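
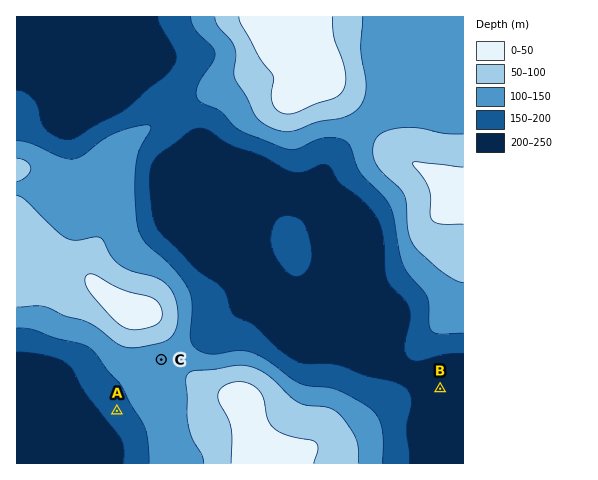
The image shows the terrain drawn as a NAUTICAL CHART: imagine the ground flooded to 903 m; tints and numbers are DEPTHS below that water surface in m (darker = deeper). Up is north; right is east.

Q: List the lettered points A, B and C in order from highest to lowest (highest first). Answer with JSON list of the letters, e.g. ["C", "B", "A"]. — ["C", "A", "B"]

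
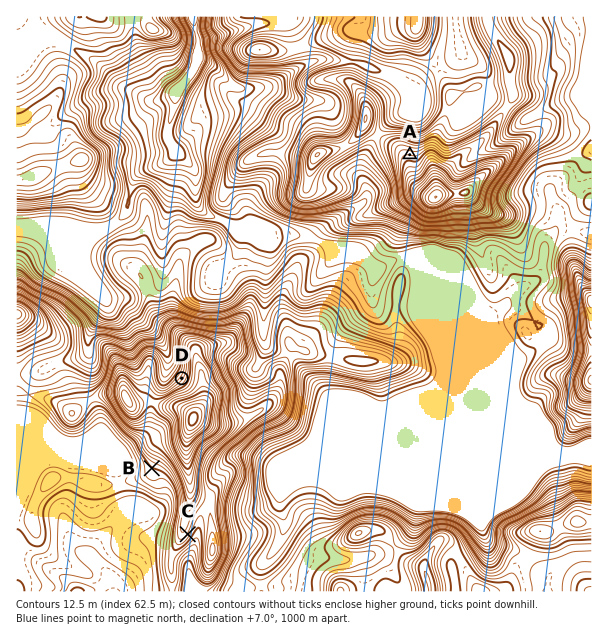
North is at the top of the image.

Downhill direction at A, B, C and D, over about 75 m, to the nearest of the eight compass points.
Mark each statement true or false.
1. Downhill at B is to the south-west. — true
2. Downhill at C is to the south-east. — true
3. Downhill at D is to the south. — false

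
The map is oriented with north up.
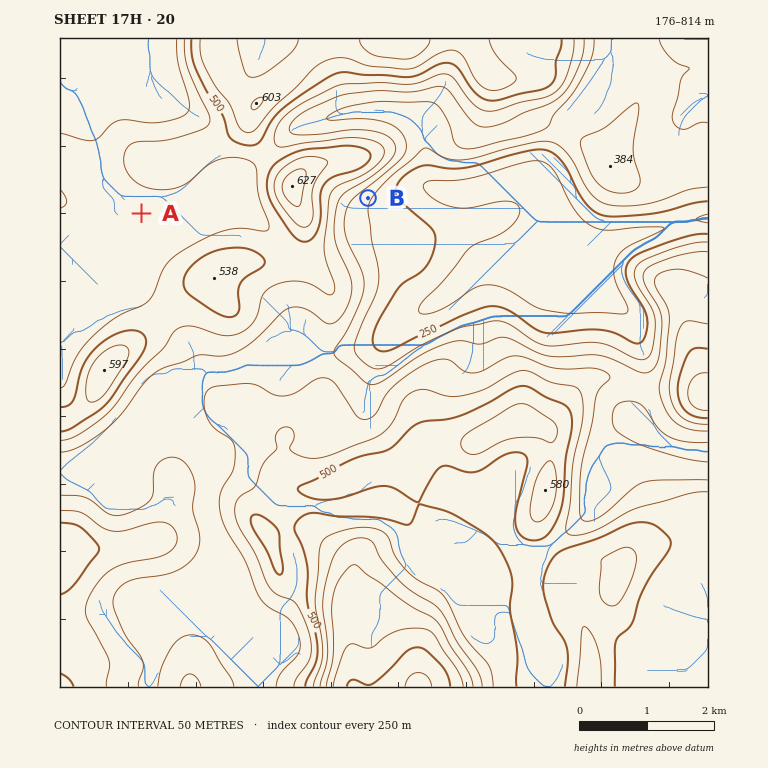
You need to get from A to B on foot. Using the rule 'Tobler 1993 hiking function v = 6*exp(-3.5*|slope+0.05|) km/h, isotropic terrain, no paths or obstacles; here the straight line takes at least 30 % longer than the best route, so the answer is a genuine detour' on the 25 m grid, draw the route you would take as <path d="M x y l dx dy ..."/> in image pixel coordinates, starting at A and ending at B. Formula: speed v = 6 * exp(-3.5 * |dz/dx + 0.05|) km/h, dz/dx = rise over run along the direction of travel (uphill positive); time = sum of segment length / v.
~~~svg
<path d="M141 213l9 0 27 14 64 0 44 22 2 0 3 1 20 0 11-5 6-6 11-21 10-10 20-10"/>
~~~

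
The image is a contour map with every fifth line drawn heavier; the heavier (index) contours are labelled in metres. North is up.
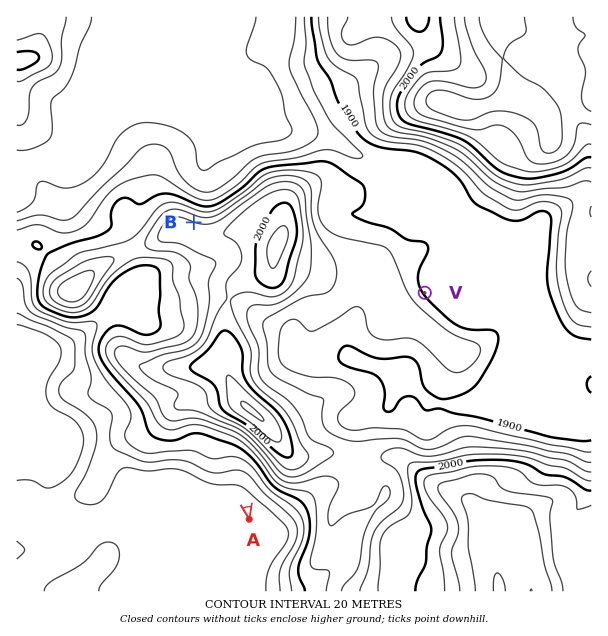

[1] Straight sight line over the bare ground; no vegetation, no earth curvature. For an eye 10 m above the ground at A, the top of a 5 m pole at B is out of sight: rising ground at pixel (240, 470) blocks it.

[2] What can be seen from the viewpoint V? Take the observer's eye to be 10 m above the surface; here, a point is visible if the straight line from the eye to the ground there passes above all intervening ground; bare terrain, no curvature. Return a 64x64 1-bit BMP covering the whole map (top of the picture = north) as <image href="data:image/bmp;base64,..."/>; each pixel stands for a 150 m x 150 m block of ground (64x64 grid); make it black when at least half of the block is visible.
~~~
<image width="64" height="64" href="data:image/bmp;base64,Qk0+AgAAAAAAAD4AAAAoAAAAQAAAAEAAAAABAAEAAAAAAAACAAATCwAAEwsAAAIAAAAAAAAA////AAAAAAAAAAAAAAAAAAAAAAAAAAAAAAAAAAAAAAAAAAAAAAAAAAAAAAAAAAAAAAAAAAAAAAAAAAAAAAAAAAAAAAAAAAAAAAAAAAAAAAAAAAAAAAADgAAAAAAAAAHxAAAAAAAA4H8AAAAAAADwPwAAAAAAAH/8AAAAAAAAD4AAAAAAAAAAAAAAAAAAAAAAAAAAAAAAAAAAAAAAAAAAAAAAAAAAAAAAAAAAAAAAAAAAAAAAAAAAAAAAAAAAAAABAAAAAAAAAAEAAAAAAAAAAwAAAAAAAAAHAAAAAAAAAA8AAAAAAABgPgAAAAAAAfh+AAAAAAAD/P4AAAAAAAf//gAAAAAAD//+AAAAAAAf//8AAAAAAB///wAAAAAAH///AAAAAAAf//4AAAAEAB///gAAAAYAD//+AAAABgAD//4AAAADAAH//gAAAAMAAf/+AAAAAwAB//8AAAADAAH//wAAAAEAAf//AAAAAAAB//8AAAAAAAH//wAAAAAAA///AAAAAAAD//0AAAAAAAf88AAAAAAAP/jAAAAAAAD/8EAAAAAAAf/wAAAAAAAAf/gAAAAAAAAfjwAAAAAAAAAAAAAAAAAAAAAAAAAAAAAAAAAAAAAAAAAAAAAAAAAAAAAAAAAAAAgAAAAAAAAAHAAAAAAAAAAMAAAAAAAAAAAAAAAAAAAAAAAAAA=="/>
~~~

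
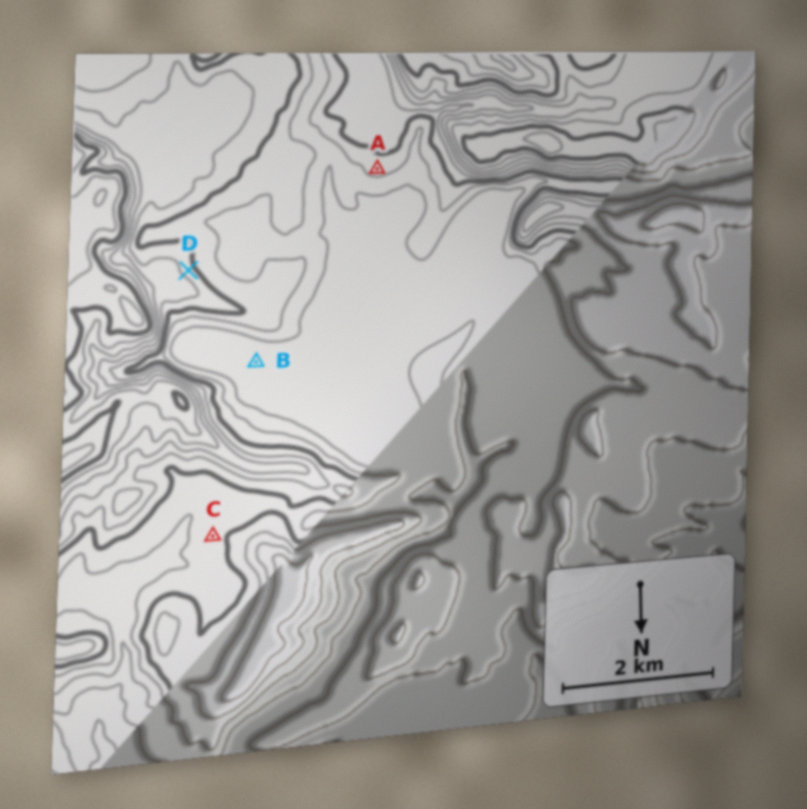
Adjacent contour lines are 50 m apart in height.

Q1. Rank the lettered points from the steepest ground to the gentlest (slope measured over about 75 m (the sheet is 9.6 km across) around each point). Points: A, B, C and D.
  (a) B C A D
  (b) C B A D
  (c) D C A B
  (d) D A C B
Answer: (d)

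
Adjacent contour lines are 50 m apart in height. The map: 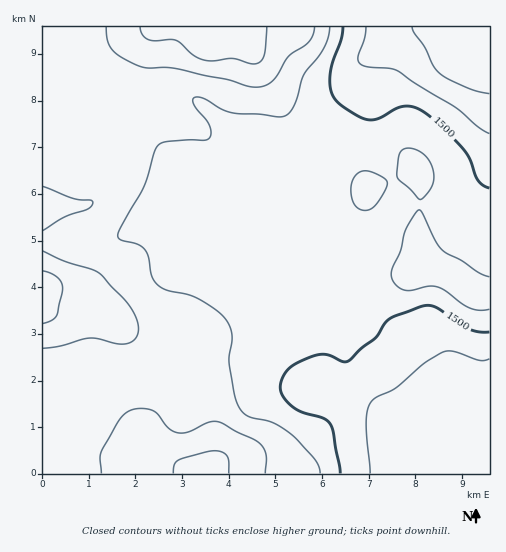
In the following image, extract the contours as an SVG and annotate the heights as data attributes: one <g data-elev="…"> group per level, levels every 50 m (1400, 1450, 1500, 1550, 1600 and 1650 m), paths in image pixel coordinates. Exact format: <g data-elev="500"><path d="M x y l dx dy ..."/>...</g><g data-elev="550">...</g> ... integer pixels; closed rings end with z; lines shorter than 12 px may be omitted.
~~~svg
<g data-elev="1400"><path d="M489 94l-21-6-20-9-8-6-7-7-8-18-11-16-2-5"/></g><g data-elev="1450"><path d="M370 473l-4-52 2-13 5-8 22-12 29-25 20-11 10 0 26 8 9-1"/><path d="M489 134l-11-7-23-20-39-23-18-13-9-3-22-1-7-3-2-7 7-19 1-11"/></g><g data-elev="1500"><path d="M340 473l-7-40-3-10-7-5-27-9-8-7-6-8-2-6 1-7 8-13 14-8 17-6 10 1 12 7 6-1 13-12 15-12 13-18 35-13 6-1 7 3 22 16 11 5 9 3 10 0"/><path d="M489 188l-6-3-5-5-9-22-8-11-23-24-17-13-10-4-9 1-22 11-11 2-13-5-19-14-6-10-1-15 3-14 8-24 2-11"/></g><g data-elev="1550"><path d="M320 473l-1-7-4-7-24-25-19-12-24-6-8-8-5-13-6-31 3-31-3-8-5-8-10-8-17-11-10-4-20-4-8-4-7-10-3-18-4-9-8-5-16-4-3-5 3-8 23-41 10-33 4-8 8-3 22-2 17 0 5-3 1-4-1-7-15-20-2-5 1-3 4-1 6 1 17 11 12 4 27 1 18 3 7-1 5-4 5-8 9-30 15-18 6-10 3-9 2-10"/><path d="M489 277l-10-4-16-12-21-12-6-8-13-27-4-4-4 4-9 16-5 21-8 16-2 7 3 9 9 7 7 1 18-5 8 0 9 5 25 17 9 2 10-1"/><path d="M361 210l7 0 6-3 7-10 6-12 0-3-3-4-16-7-6 0-5 3-3 4-3 7 0 8 2 9 3 5z"/><path d="M419 199l5-2 8-11 2-8-1-9-4-9-6-6-9-5-9-1-3 2-3 5-2 22z"/></g><g data-elev="1600"><path d="M265 473l1-14-1-7-3-7-8-5-38-19-9 2-20 9-10 1-9-5-13-16-14-4-13 4-11 11-16 29-1 6 1 15"/><path d="M43 348l17-2 29-8 10 1 18 5 10 0 5-2 4-4 3-9-3-11-6-11-30-33-8-5-30-9-19-9"/><path d="M43 231l22-14 24-8 4-6-3-3-10 0-9-2-28-12"/><path d="M106 27l2 14 4 9 9 7 16 8 11 3 17-1 12 2 79 18 9-2 9-5 15-24 21-15 3-7 2-7"/></g><g data-elev="1650"><path d="M229 473l0-11-2-6-5-4-7-1-10 1-26 8-4 4-2 9"/><path d="M43 324l8-3 5-5 7-28-2-6-4-5-6-4-8-2"/><path d="M140 27l2 7 6 5 7 2 21-1 4 3 13 12 8 4 11 2 21-3 21 6 6-2 4-6 3-29"/></g>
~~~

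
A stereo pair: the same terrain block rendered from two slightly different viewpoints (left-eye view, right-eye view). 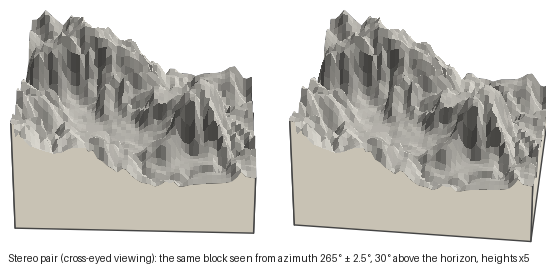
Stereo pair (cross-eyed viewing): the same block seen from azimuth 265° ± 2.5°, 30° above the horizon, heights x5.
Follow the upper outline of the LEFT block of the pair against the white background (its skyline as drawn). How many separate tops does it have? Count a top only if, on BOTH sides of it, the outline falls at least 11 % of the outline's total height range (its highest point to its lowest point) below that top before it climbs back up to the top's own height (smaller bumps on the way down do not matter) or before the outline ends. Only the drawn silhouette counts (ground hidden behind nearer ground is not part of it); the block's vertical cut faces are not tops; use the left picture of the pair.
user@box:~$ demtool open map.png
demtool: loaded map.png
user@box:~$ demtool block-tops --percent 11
2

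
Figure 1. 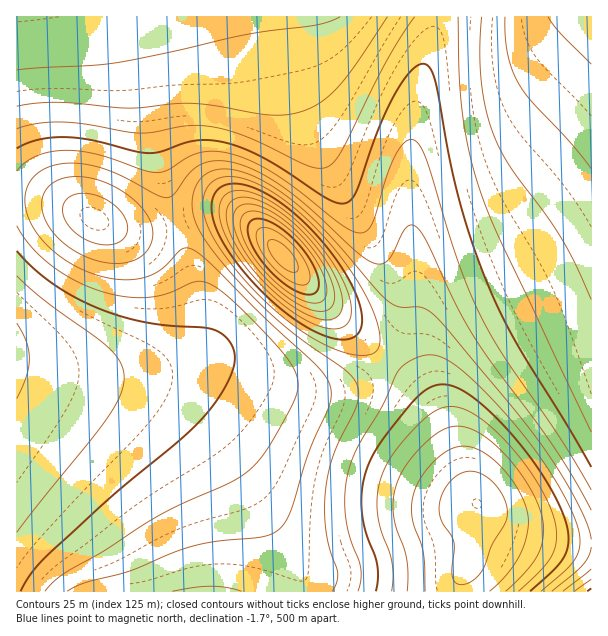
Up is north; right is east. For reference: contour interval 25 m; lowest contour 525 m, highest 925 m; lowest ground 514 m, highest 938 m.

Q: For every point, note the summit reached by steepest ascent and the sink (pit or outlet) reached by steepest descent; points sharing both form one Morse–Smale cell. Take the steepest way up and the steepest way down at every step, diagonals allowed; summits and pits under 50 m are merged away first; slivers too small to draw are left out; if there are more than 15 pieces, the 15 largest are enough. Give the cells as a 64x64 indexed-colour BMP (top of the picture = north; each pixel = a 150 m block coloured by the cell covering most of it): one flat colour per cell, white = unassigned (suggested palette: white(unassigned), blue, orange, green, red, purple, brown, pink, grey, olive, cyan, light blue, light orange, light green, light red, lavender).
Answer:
<image width="64" height="64" href="data:image/bmp;base64,Qk12CAAAAAAAAHYAAAAoAAAAQAAAAEAAAAABAAQAAAAAAAAIAAATCwAAEwsAABAAAAAAAAAA////ALR3HwAOf/8ALKAsACgn1gC9Z5QAS1aMAMJ34wB/f38AIr28AM++FwDox64AeLv/AIrfmACWmP8A1bDFACIiIiIiIiIiIiIiIiIiIiIzMzMzMzMzMzmZmZmZmZmZIiIiIiIiIiIiIiIiIiIiIjMzMzMzMzMzM5mZmZmZmZkiIiIiIiIiIiIiIiIiIiIjMzMzMzMzMzMzmZmZmZmZmSIiIiIiIiIiIiIiIiIiIiMzMzMzMzMzMzOZmZmZmZmZIiIiIiIiIiIiIiIiIiIiMzMzMzMzMzMzMzmZmZmZmZkiIiIiIiIiIiIiIiIiIiMzMzMzMzMzMzMzOZmZmZmRESIiIiIiIiIiIiIiIiIiIzMzMzMzMzMzMzM5mZkRERERIiIiIiIiIiIiIiIiIiIzMzMzMzMzMzMzMzmZEREREREiIiIiIiIiIiIiIiIiIjMzMzMzMzMzMzMzORERERERESIiIiIiIiIiIiIiIiIjMzMzMzMzMzMzMzMxERERERERIiIiIiIiIiIiIiIiIjMzMzMzMzMzMzMzMzEREREREREiIiIiIiIiIiIiIiIiMzMzMzMzMzMzMzMzERERERERESIiIiIiIiIiIiIiIiMzMzMzMzMzMzMzMzMRERERERERIiIiIiIiIiIiIiIiIzMzMzMzMzMzMzMzMREREREREREiIiIiIiIiIiIiIiIzMzMzMzMzMzMzMzMxERERERERESIiIiIiIiIiIiIiIzMzMzMzMzMzMzMzMzERERERERERIiIiIiIiIiIiIiIzMzMzMzMzMzMzMzMzEREREREREREiIiIiIiIiIiIiIzMzMzMzMzMzMzMzMzMRERERERERESIiIiIiIiIiIiIjMzMzMzMzMzMzMzMzNxERERERERERIiIiIiIiIiIiIzMzMzMzMzMzMzMzMzMxEREREREREREiIiIiIiIiIiIzMzMzMzMzMzMzMzMzM3ERERERERERESIiIiIiIiIiIzMzMzMzMzMzMzMzMzMzcRERERERERERIiIiIiIiIjMzMzMzMzMzOIiIMzMzMzcREREREREREREiIiIiIzMzMzMzMzMzM4iIiIiIMzMzdxERERERERERESImZmZmZmZogzMzMziIiIiIiIiIMzdxERERERERERERZmZmZmZmZmZmiIiIiIiIiIiIiIiDd3ERERERERERERFmZmZmZmZmZmZoiIiIiIiIiIiIiIR3cREREREREREREWZmZmZmZmZmZmaIiIiIiIiIiIiERHdxERERERERERERZmZmZmZmZmZmZoiIiIiIiIiIiERERxERERERERERERFmZmZmZmZmZmZmaIiIiIiIiIiERERHEREREREREREREWZmZmZmZmZmZmZoiIiIiIiIiEREREcRERERERERERERZmZmZmZmZmZmZoiIiIiIiIiERERERxERERERERERERFmZmZmZmZmZmZmiIiIiIiIiERERERHEREREREREREREWZmZmZmZmZmZmaIiIiIiIiEREREREcRERERERERERERZmZmZmZmZmZmZoiIiIiIiERERERERxERERERERERERFmZmZmZmZmZmZoiIiIiIiERERERER3EREREREREREREWZmZmZmZmZmZmiIiIiIiERERERER3cRERERERERERERZmZmZmZmZmZmaIiIiIiIRERERERHdxERERERERERERFmZmZmZmZmZmZoiIiIiIRERERERHd3EREREREREREREWZmZmZmZmZmZoiIiIiIRERERERHd3cRERERERERERERZmZmZmZlVVZmiIiIiIREREREREd3dxERERERERERERFmZmZmZVVVVVVIiIiEREREREREd3d3EREREREREREREWZmZmVVVVVVVEREREREREREREd3d3cRERERERERERERZmVVVVVVVVVURERERERERERER3d3dxERERERERERERFVVVVVVVVVVVRERERERERERER3d3d3EREREREREREREVVVVVVVVVVVVERERERERERERHd3d3cRERERERERERERVVVVVVVVVVVERERERERERERHd3d3dxERERERERERERFVVVVVVVVVVUREREREREREREd3d3d3EREREREREREREVVVVVVVVVVVREREREREREREd3d3d3cRERERERERERERVVVVVVVVVVVERERERERERER3d3d3dxERERERERERERFVVVVVVVVVVERERERERERER3d3d3d3EREREREREREREVVVVVVVVVVURERERERERERHd3d3d3cRERERERERERERVVVVVVVVVVRERERERERERHd3d3d3dxERERERERERERFVVVVVVVVVVEREREREREREd3d3d3d3EREREREREREREVVVVVVVVVVURERERERERER3d3d3d3dxERERERERERERVVVVVVVVVVRERERERERER3d3d3d3d3ERERERERERERFVVVVVVVVVVERERERERERHd3d3d3d3cREREREREREREVVVVVVVVVVEREREREREREd3d3d3d3dxERERERERERERVVVVVVVVVURERERERERER3d3d3d3d3ERERERERERERFVVVVVVVVVRERERERERER3d3d3d3d3dxEREREREREREVVVVVVVVVVERERERERERHd3d3d3d3d3ERERERERERERVVVVVVVVVUREREREREREd3d3d3d3d3cRERERERERERFVVVVVVVVURERERERERER3d3d3d3d3dxEREREREREREVVVVVVVVVRERERERERERHd3d3d3d3d3cRERERERERER"/>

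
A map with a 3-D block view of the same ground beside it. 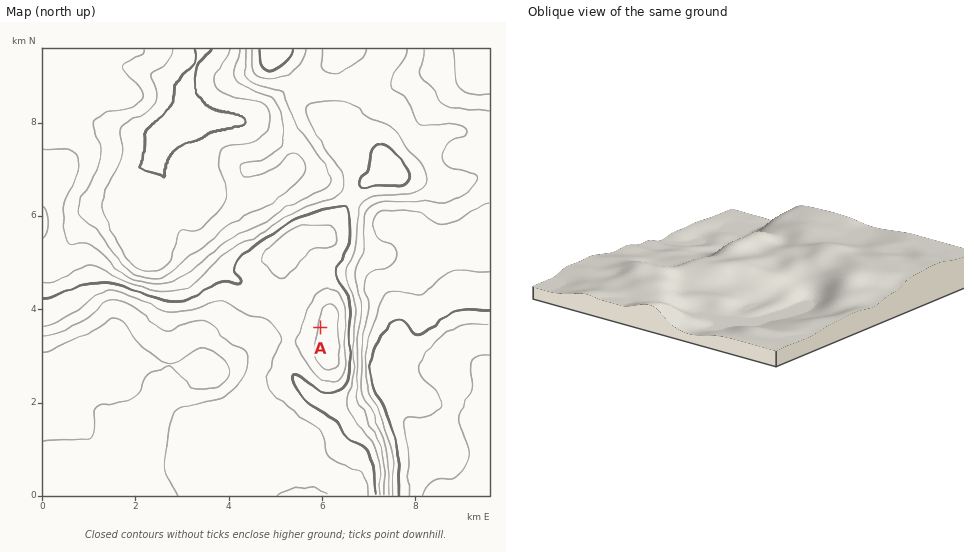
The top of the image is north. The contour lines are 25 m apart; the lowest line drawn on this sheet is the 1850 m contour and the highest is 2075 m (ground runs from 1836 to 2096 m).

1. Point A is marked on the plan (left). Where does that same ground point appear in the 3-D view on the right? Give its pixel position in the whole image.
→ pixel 749 241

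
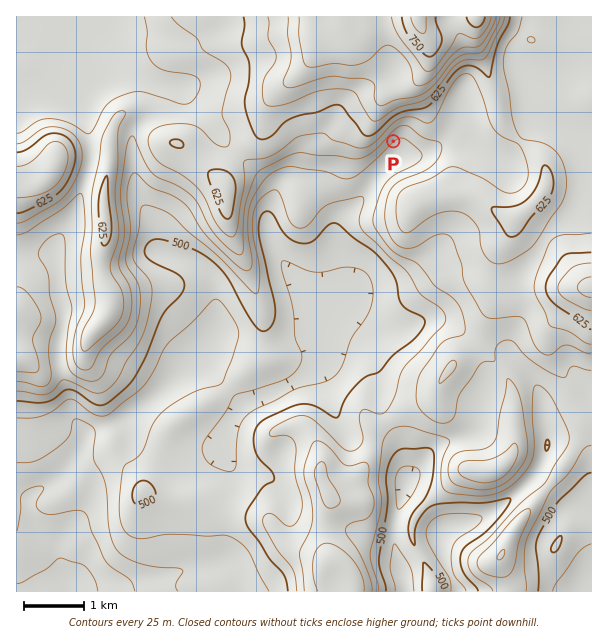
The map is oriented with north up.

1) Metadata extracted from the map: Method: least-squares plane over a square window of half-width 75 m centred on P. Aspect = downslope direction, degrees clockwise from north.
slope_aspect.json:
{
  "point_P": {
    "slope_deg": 8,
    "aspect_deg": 139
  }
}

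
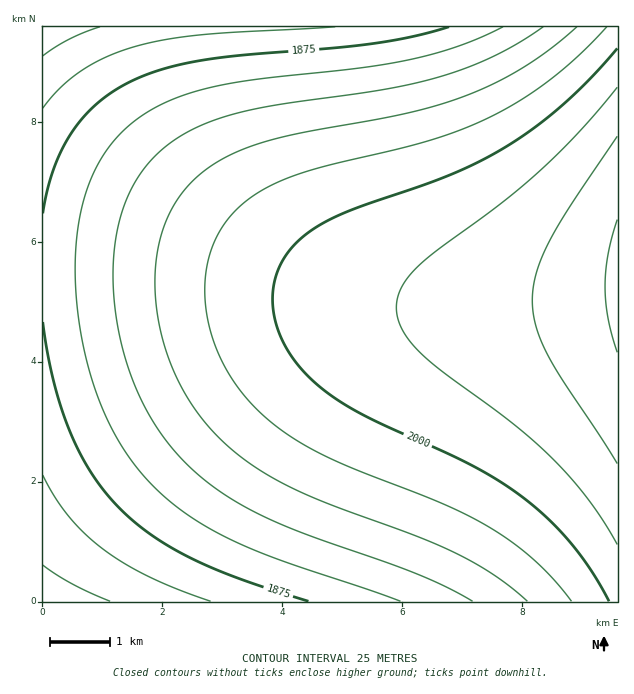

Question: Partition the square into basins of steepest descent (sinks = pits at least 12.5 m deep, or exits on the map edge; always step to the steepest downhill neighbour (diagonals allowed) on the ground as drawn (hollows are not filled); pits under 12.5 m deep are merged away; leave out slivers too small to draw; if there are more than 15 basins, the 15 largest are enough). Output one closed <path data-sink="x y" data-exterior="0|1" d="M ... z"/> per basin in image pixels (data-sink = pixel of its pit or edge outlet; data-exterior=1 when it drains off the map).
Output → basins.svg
<path data-sink="43 601" data-exterior="1" d="M100 264l-58 1 1 337 575-1-1-302-108 7-109-1-68-9-118-22-56-6z"/><path data-sink="43 27" data-exterior="1" d="M617 26l-574 0-1 238 94 2 54 4 70 11 90 18 74 7 85 0 108-7z"/>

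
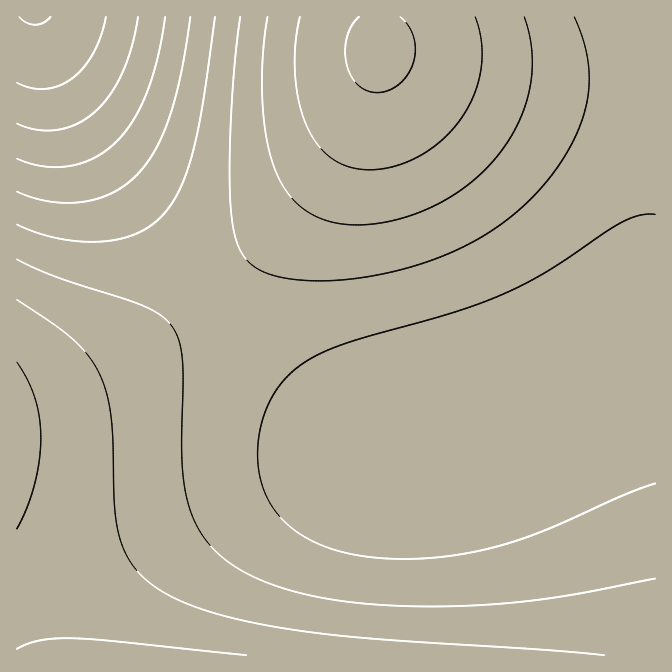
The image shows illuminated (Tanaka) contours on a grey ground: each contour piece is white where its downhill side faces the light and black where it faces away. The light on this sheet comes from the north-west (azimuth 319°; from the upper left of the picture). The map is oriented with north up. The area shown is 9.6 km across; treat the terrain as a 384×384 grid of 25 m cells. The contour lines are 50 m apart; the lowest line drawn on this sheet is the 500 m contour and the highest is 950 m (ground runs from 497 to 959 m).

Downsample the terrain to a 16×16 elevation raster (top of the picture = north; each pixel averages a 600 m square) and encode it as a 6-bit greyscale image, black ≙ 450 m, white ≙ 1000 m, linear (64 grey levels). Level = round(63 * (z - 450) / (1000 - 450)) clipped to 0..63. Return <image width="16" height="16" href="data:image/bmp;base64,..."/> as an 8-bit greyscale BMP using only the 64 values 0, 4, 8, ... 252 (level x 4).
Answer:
<image width="16" height="16" href="data:image/bmp;base64,Qk02BQAAAAAAADYEAAAoAAAAEAAAABAAAAABAAgAAAAAAAABAAATCwAAEwsAAAABAAAAAAAAAAAAAAEBAQACAgIAAwMDAAQEBAAFBQUABgYGAAcHBwAICAgACQkJAAoKCgALCwsADAwMAA0NDQAODg4ADw8PABAQEAAREREAEhISABMTEwAUFBQAFRUVABYWFgAXFxcAGBgYABkZGQAaGhoAGxsbABwcHAAdHR0AHh4eAB8fHwAgICAAISEhACIiIgAjIyMAJCQkACUlJQAmJiYAJycnACgoKAApKSkAKioqACsrKwAsLCwALS0tAC4uLgAvLy8AMDAwADExMQAyMjIAMzMzADQ0NAA1NTUANjY2ADc3NwA4ODgAOTk5ADo6OgA7OzsAPDw8AD09PQA+Pj4APz8/AEBAQABBQUEAQkJCAENDQwBEREQARUVFAEZGRgBHR0cASEhIAElJSQBKSkoAS0tLAExMTABNTU0ATk5OAE9PTwBQUFAAUVFRAFJSUgBTU1MAVFRUAFVVVQBWVlYAV1dXAFhYWABZWVkAWlpaAFtbWwBcXFwAXV1dAF5eXgBfX18AYGBgAGFhYQBiYmIAY2NjAGRkZABlZWUAZmZmAGdnZwBoaGgAaWlpAGpqagBra2sAbGxsAG1tbQBubm4Ab29vAHBwcABxcXEAcnJyAHNzcwB0dHQAdXV1AHZ2dgB3d3cAeHh4AHl5eQB6enoAe3t7AHx8fAB9fX0Afn5+AH9/fwCAgIAAgYGBAIKCggCDg4MAhISEAIWFhQCGhoYAh4eHAIiIiACJiYkAioqKAIuLiwCMjIwAjY2NAI6OjgCPj48AkJCQAJGRkQCSkpIAk5OTAJSUlACVlZUAlpaWAJeXlwCYmJgAmZmZAJqamgCbm5sAnJycAJ2dnQCenp4An5+fAKCgoAChoaEAoqKiAKOjowCkpKQApaWlAKampgCnp6cAqKioAKmpqQCqqqoAq6urAKysrACtra0Arq6uAK+vrwCwsLAAsbGxALKysgCzs7MAtLS0ALW1tQC2trYAt7e3ALi4uAC5ubkAurq6ALu7uwC8vLwAvb29AL6+vgC/v78AwMDAAMHBwQDCwsIAw8PDAMTExADFxcUAxsbGAMfHxwDIyMgAycnJAMrKygDLy8sAzMzMAM3NzQDOzs4Az8/PANDQ0ADR0dEA0tLSANPT0wDU1NQA1dXVANbW1gDX19cA2NjYANnZ2QDa2toA29vbANzc3ADd3d0A3t7eAN/f3wDg4OAA4eHhAOLi4gDj4+MA5OTkAOXl5QDm5uYA5+fnAOjo6ADp6ekA6urqAOvr6wDs7OwA7e3tAO7u7gDv7+8A8PDwAPHx8QDy8vIA8/PzAPT09AD19fUA9vb2APf39wD4+PgA+fn5APr6+gD7+/sA/Pz8AP39/QD+/v4A////AMzMzMjIwLy4uLS0sLCwsLDIxMC4tKykoJycnJycoKSkyMS4sKiclJCMiIiMkJSUmMzEuKyglIyEgHx8gISIjJDQxLionJCEfHh0dHh8gISI0MS4qJyQhHx4dHR0eHx8gMzAtKiclIiAfHh4eHh4fHzIvLConJSQiISAgHx8fHx8uLCooJyYmJSQkIyIhIB8fKScmJicnKCgoKCYlIyIhICMiIiMmKCosLSwqKCYkIyIcHB0gJCktLzEwLywpJyQjFhYZHSMpLjM1NDMwLCkmJQ8QFBohKTA1ODg2Mi4qJyUKDBEYICkwNjk5NzQwKyglBwkOFh8oMDY6Ojg0LysnJA="/>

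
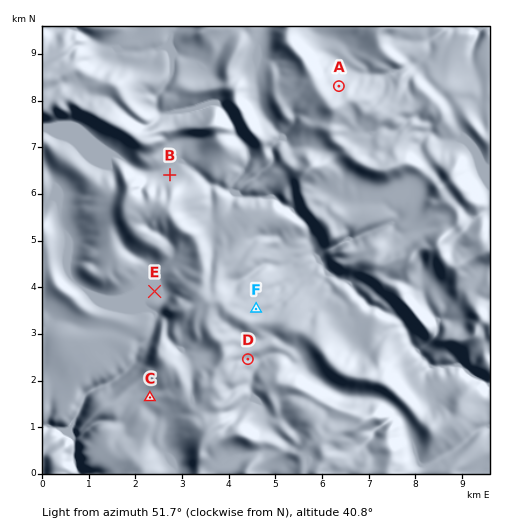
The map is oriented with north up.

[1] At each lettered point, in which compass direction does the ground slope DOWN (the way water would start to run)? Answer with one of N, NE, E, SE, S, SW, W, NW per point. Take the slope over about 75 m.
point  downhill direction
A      NE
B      N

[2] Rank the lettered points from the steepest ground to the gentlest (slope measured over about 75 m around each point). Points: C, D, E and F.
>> D F C E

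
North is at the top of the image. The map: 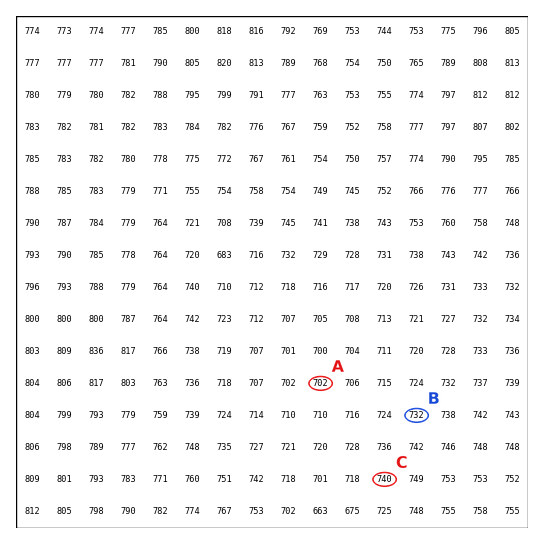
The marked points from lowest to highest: A B C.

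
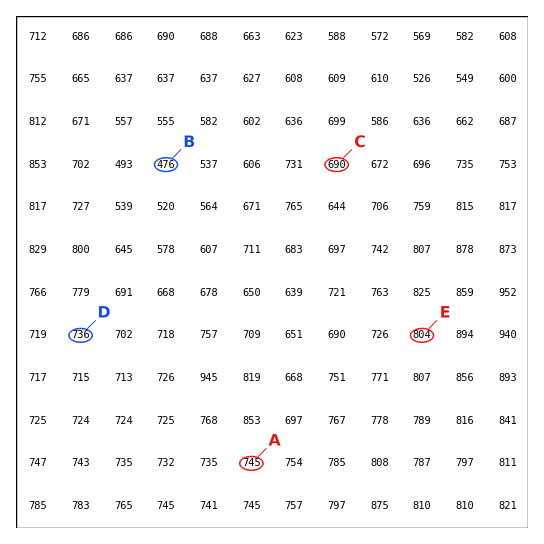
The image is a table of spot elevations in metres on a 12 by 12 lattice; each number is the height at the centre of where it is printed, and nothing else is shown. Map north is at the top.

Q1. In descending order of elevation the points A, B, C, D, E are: E A D C B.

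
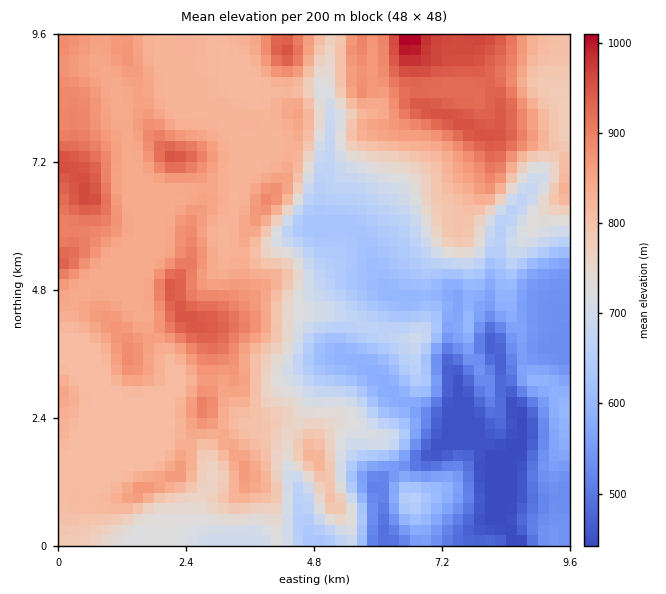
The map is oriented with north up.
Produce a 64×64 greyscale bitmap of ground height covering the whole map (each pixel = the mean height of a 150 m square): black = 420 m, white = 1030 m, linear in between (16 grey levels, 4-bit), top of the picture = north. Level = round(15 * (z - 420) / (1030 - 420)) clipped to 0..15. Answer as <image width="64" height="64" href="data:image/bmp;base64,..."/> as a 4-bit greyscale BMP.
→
<image width="64" height="64" href="data:image/bmp;base64,Qk12CAAAAAAAAHYAAAAoAAAAQAAAAEAAAAABAAQAAAAAAAAIAAATCwAAEwsAABAAAAAAAAAAAAAAABEREQAiIiIAMzMzAERERABVVVUAZmZmAHd3dwCIiIgAmZmZAKqqqgC7u7sAzMzMAN3d3QDu7u4A////AJmZmIiHd3d3d3d3d3d3dmVVZnZCIiIzMyIhEREQEjMzmZmYiId3d3d3d3d3d3h2VVZndkIiI0QzIiERERESMzOZmZmYiHeId3d3d3d3iHZVZniGQiI0REMyIRERESIzM5mZmZmYiIiIiIiIiIiIdmZniIZCIkVVRDMhERERIjMzmqqqqqmYiIiIiJmZiJh2ZnmZhkMjRWVUQyIREREiIzOqqqqqq6mYiIiJmqqZmXZmial2QiNWZVRDMhERERIjM6qqqqq7u6qZmImaqqqpdmeJmGUyI1ZlVUQyEREREiMzqqqqqqu7u6qZiJqruql2Z4mXZDIjRVVURDIRERESMzOqqqqqqqu7u6mImau6qHZ4mpdUMiNEQ0REMhERERIzM6qqqqqqqqq7qYiau7qYd4mqh1RDMzMiIzMyEREREjMzqqqqqqqqqqupmZq7qph4mqmHZVREMyERIiIRERESM0Oqqqqqqqqqq6mZqrqqmIiaqYdmZlVTIRERERERERIzRKqqqqqqqqqqqpqrqqmYiZqph3d3d2QyERERERERESNEqqqqqqqqqqqqqqqqmZmImZmHd3d3ZUIRERERERERI0Sqqqqqqqqqqqu7qqmZmYiZmYh3d3dlQyEREREREREjRKqqqqqqqqqqu7uqqZmZiIiIiId3ZlVDIRERESIRESREqqqqqqqqqqq7y6qqmZmYiIiIh3ZVVEMhERERIhESNESqqqqqqqqqqrzLqqqpmYiHd3d3ZVREQzIRERIiERI0RKqqqqqqqqqqu8u6qqmIiHd3d3ZVREREQhERIiERIzREuqqqqqqqqqqru7u7qYiHd2ZmZVRERFVDEREjIRI0RESqqqqqq6qqqqu7u7upiHd2ZlVVRERFVlMREiMhI0RERKqqqqq7u6qqq7u7uqmId2ZVVVRERFVmUxESMyEjREQzqqqqq7u7qqqru7u6qYh3ZVVERERFVmZDESMyISNDMzOqqqqru7uqqrzMy7qpiHdlVERERFVWZkMSIzIRIzMzM6qqqqu7u6qrvMzMuqmYh2VURERVVmZmUyIzIREzMzMzqqqqu7u7u7zM3cy7qpmHdlVVVVZmZndkM0QhEjMzMzOqqqq7u7u7zN3d3Mu7qYd2ZVVmZmZmd2UzRDESNDMzM6qqu7u7q7zN3d3czLupiHdmZmZmZmZmZUNEMiNEMzMzqqu7u7qqvN3d3dzMu6mId3d2ZmZlVVZlQ0RDNEQzMzOqq7u7qqq83d3dzMu7qYh3d3ZmZVVVVVVEREM0RDMzM6qqu7qqqrzdzMzMu7upiHd3ZmVVVUREVEREQ0REMzMzuqqqqqqrzd3Mu7u7u6mYd3ZmVVVEREREREREREQzMzO7qqqqqqvN3cu7u7u7qph3ZmVVVURVVVREREREVDMzM8u6qqqqq7zdy7qru6qqqYdmZVVVRVVVVVRVVEVUQzMzzLuqqqqqvMzLuqqqqqqYh2ZlVVVVVVVVVWZlRWVEQzPcy7qqqqqrvMy6qqqpmZh2ZmVVVVVVVmZnd2VVZlVERNzMu6qqqqq8zLqqqqmIh3ZlVVVVVVVmZ3iIdlZ3ZlVUzMy7uqqqqrvLuqqqqYd3ZlVVVVVVVmZ4iZmHZnd3ZmXMzMu7qqqqu8uqqqqph2ZVVVVVVVVWZ3iZmYdmd3d3ZszMzLu6qqq7y6qqq7qXZlVVVVVVVmZniZmZh2ZniHd3zMzMy7qqqru7uqqru6h2VVVVVVVmZmeJmZmYZmd4iIjMzMzLqqqqq7u6qqq7uYdlVVVVZmZmd4mZmZh2ZniIiMzd3cuqqqqqu7uqqru7mGVVVWZmZmd4mZmaqZdmZ4mZzd3dy6qqqqqru6qqu8updmZmZmZnd3iZmaqqqHZniard3dy7qqqqqqu6qqqru7qGZmZmZnd3iJmaqru6h2Z4qt3d3Luqqqu7u7qqqqq7uodmZmZ3d3eImaqru7uYdnia3d3cu6qqu8u7uqqqqqq6l2Zmd3d4iIiZqru8y6h3eJrd3dy7qqvM3My7qqqqqqqYZmd3iIiImZmqu7zMuYh4mt3dzLuqq83d3Luqqqqqqqh2Z4iIiZmZqqu7zNy6mYma3czMu6q7zd3Mu6qqqqqqqXZ3iZmZmqqqu7zN3cu6qZnMzMu7qrzMzMu6qqqqqqqpdniZqqqqqqu8zd3d3LuqmczMu7uqvMu7u6qqqqqqqqmHeJqru7u7u8zd3d3cu6mZzMy7uqu7u6qqqqqqqqqqqodomru7u7zM3d3d3dy7qZnMzLu6q7u6qqqqqqqqqqu6h2eaqqu8zN3d3d3d3LupmczMu6qru6qqqqqqqqqqq7qHeJqqq8zd3d3d3d3cuqmZzMy7qqu7qqqqqqqqqqqqqYd4qrqrzd3d3MzM3cy6mZnMy7uqq7uqqqqqqqqqqqqZh4mru7vM3czMzMzdy6mZmbu7u6qruqqqqqqqqqqqqph3iru7vMzMzMzMzdzLqZmZu7u6qru6qqqqqqqqqqq6qYeKu7u8zd3dzMzdzMupmZm7u7qru7qqqqqqqqqqu8u5iIq7u7zd3d3d3d3My6mZmbu7uru7uqqqqqqqqqq83LqYiru7vN7u3d3d3dzLqpmZu7u7u7uqqqqqqqqqq83dypiKvLu97u7t3d3d3Mu6qZm7u7u7u6qqqqqqqqqrzd3LmZq8u73u7u3d3d3dy7qqmbu7u7u7qqqqqqqqqqvN3Lupmby7ze/+7d3d3d3LuqqZ"/>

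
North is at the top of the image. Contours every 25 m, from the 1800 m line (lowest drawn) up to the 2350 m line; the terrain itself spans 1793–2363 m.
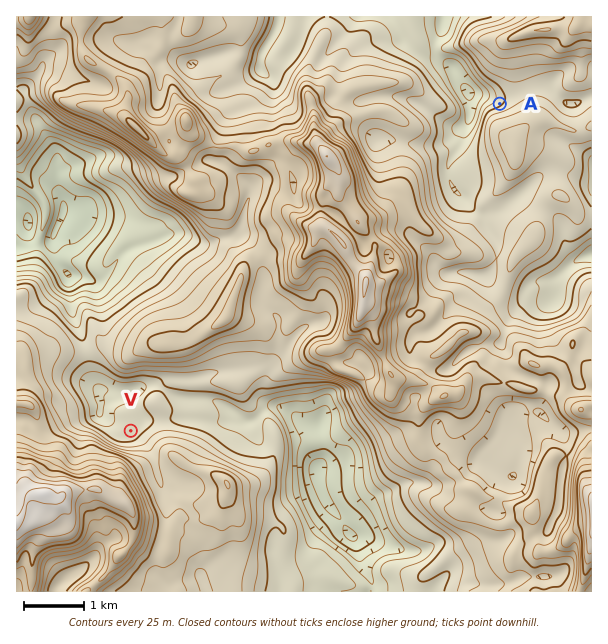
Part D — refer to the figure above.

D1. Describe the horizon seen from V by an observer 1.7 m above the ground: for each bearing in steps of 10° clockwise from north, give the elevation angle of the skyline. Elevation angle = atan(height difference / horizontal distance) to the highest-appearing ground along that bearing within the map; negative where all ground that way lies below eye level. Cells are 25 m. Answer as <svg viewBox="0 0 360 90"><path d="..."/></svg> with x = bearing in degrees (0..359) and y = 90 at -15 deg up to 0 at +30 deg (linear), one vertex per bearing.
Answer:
<svg viewBox="0 0 360 90"><path d="M0 51l10-1 10-1 10 1 10 2 10 1 10-1 10 1 10 1 10-1 10-4 10-4 10-2 10 2 10 0 10-3 10-3 10-2 10-5 10-7 10-1 10 1 10 3 10 3 10 4 10 3 10 7 10 3 10 0 10 3 10 2 10 2 10 1 10 3 10-2 10-4"/></svg>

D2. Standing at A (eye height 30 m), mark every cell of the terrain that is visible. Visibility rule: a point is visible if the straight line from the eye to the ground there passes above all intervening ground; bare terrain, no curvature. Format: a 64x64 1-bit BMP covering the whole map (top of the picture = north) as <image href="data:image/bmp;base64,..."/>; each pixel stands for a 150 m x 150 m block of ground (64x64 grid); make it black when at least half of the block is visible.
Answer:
<image width="64" height="64" href="data:image/bmp;base64,Qk0+AgAAAAAAAD4AAAAoAAAAQAAAAEAAAAABAAEAAAAAAAACAAATCwAAEwsAAAIAAAAAAAAA////AAAAAAAAAAAAAAAAAAAAAAAAAAAAAAAAAAAAAAAAAAAAAAAAAAAAAAAAAAAAAAAAAAAAAAAAAAAAAAAAAAAAAAAAAAAAAAAAAAAAAAAAAAAAAAAAAAAAAAAAAAAAAAAAAAAAAAAAAAAAAAAAAAAAAAAAAAAAAAAAAAAAAAAAAAAAAAAAAAAAAAAAAAAAAAAAAAAAAAAAAAAAAAAAAAAAAAAAAAAAAAAAAAAAAAAAAAAAAAAAAAAAAAAAAAAAAAAAAAAAAAAAAAAAAAAAAAAAAAAAAAAAAAAAAAAAAAAAAAAAAAAAAAAAAAAAAAAAAAAAAAAAAAAAAAAAAAAAAAAAAAAAAAAAAAAAAAAAAAAAAAAAAAAAAAAAAAABgAAAAAAAAAPgAAAAAAAAAzAAAAAAAAAEMAAAAAAAAADgAAAAAAAAAcAAAAAAAAADwAAAAAAAAAPMAAAAAAAAA8wAAAAAAAADDAAAAAAAAAccAAAAAAAAB74AAAAAAAAP/gAAAAAAAA8+AAAAAAAAHj8AAAAAAAA8P4AAAAAAAHgPgAAAAAAAeA+AAAAAAAB4H8cAAAAAAGB/z4AAAAAAQPP/gAAAAADH//+AAAAAAAB//44AAAAAAB///gAAAAAAH//+AAAAAAB///4AAAAAA/7//wAAAAAD7AH9AAAAABHMAAQAAAAAAJwAAA=="/>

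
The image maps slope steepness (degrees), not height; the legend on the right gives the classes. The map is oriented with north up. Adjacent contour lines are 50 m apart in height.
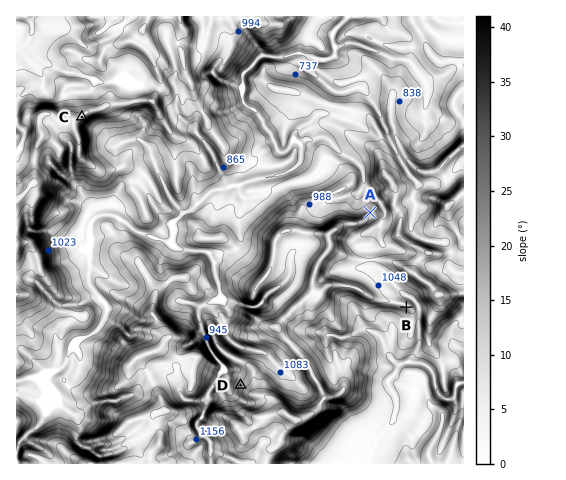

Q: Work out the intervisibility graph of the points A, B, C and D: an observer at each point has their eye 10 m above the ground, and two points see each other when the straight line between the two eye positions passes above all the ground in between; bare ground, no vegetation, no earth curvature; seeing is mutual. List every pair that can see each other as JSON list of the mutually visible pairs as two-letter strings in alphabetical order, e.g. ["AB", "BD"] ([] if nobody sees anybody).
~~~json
["AC", "CD"]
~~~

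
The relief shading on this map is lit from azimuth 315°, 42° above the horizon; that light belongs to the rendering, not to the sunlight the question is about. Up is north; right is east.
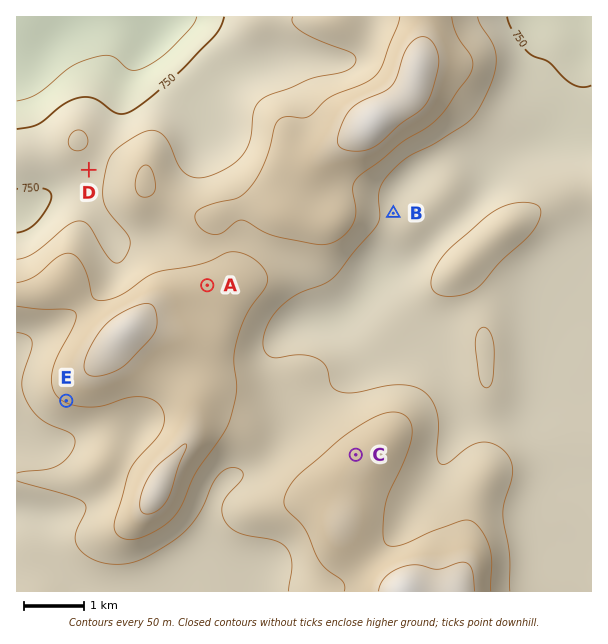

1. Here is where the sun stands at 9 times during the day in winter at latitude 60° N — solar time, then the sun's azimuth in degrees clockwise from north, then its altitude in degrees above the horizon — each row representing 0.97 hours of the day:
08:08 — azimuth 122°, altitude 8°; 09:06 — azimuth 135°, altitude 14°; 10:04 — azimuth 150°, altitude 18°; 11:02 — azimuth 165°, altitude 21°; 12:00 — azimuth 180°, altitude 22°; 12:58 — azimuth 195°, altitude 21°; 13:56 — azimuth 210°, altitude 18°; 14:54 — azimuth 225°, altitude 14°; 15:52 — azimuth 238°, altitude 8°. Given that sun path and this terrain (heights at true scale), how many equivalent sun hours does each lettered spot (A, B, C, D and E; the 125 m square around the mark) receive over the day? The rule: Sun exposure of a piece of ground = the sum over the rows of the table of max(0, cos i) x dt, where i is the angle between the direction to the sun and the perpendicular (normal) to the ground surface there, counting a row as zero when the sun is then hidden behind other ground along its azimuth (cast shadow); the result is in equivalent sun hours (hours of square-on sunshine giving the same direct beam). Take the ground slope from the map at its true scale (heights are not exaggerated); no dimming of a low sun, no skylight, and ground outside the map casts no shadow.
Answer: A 2.2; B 2.2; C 2.1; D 2.6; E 3.1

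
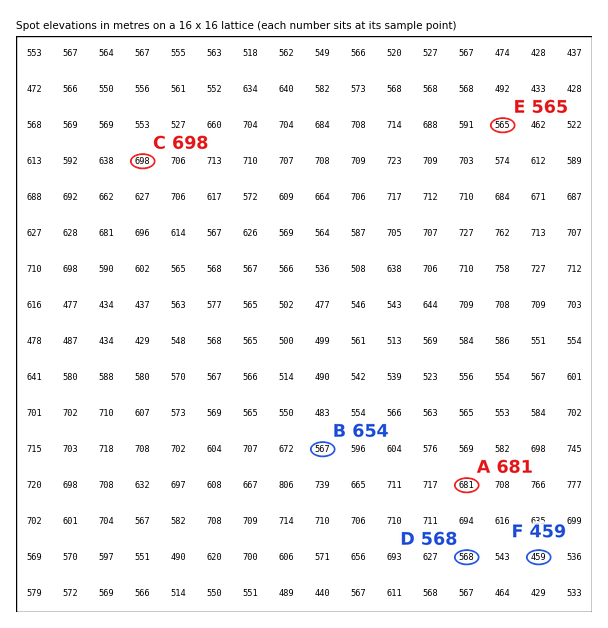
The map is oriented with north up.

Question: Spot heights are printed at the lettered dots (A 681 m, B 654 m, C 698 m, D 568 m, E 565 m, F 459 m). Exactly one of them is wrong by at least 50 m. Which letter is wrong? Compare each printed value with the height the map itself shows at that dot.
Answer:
B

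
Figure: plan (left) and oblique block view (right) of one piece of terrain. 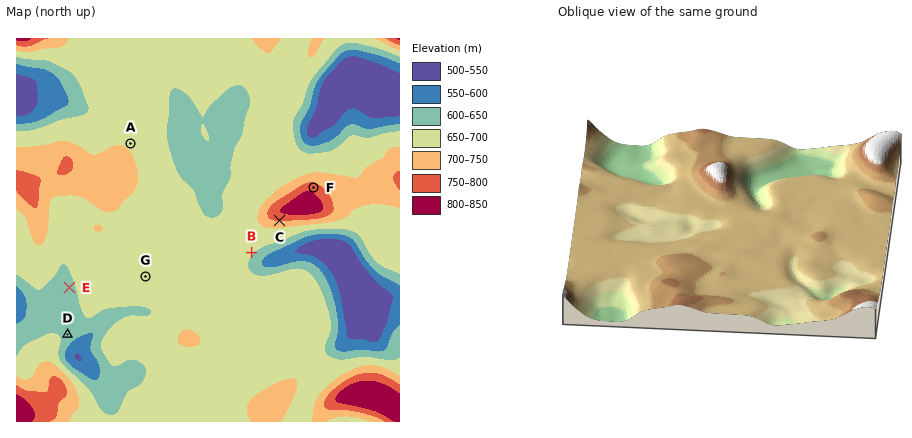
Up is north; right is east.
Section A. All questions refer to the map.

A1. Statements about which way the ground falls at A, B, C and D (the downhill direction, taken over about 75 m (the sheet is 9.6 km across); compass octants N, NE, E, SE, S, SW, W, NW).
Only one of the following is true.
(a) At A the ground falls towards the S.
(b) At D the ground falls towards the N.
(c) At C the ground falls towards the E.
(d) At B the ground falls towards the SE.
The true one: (d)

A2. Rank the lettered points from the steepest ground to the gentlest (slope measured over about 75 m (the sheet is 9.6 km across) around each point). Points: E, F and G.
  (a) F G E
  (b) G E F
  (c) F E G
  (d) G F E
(c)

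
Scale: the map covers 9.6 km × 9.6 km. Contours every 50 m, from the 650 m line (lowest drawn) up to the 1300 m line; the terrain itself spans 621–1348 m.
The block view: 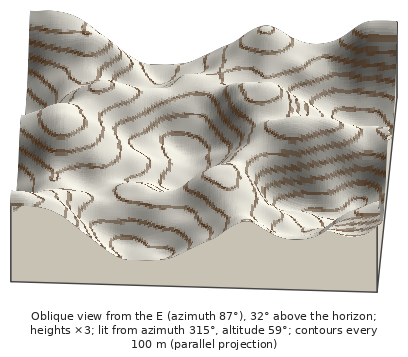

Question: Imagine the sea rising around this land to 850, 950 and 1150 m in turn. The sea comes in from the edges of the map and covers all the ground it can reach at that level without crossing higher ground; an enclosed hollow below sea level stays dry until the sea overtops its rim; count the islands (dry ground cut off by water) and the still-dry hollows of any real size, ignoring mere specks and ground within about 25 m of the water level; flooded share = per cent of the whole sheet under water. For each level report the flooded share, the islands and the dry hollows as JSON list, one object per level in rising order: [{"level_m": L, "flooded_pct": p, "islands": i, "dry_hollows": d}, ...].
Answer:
[{"level_m": 850, "flooded_pct": 18, "islands": 0, "dry_hollows": 1}, {"level_m": 950, "flooded_pct": 30, "islands": 0, "dry_hollows": 1}, {"level_m": 1150, "flooded_pct": 84, "islands": 4, "dry_hollows": 0}]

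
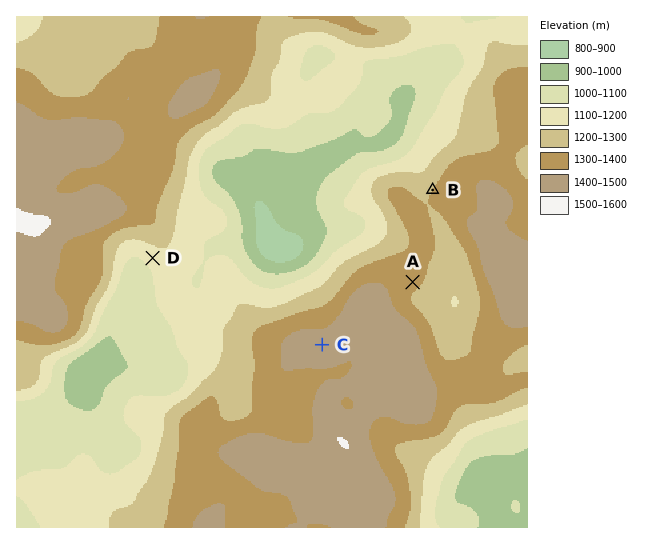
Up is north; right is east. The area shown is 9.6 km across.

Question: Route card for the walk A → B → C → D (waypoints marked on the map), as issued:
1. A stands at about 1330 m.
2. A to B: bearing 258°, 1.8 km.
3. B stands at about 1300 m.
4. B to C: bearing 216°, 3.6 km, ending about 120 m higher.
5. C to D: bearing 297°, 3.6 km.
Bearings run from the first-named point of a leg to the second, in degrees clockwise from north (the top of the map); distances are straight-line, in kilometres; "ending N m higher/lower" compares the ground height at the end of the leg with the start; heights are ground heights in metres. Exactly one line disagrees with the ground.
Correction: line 2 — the bearing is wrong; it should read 12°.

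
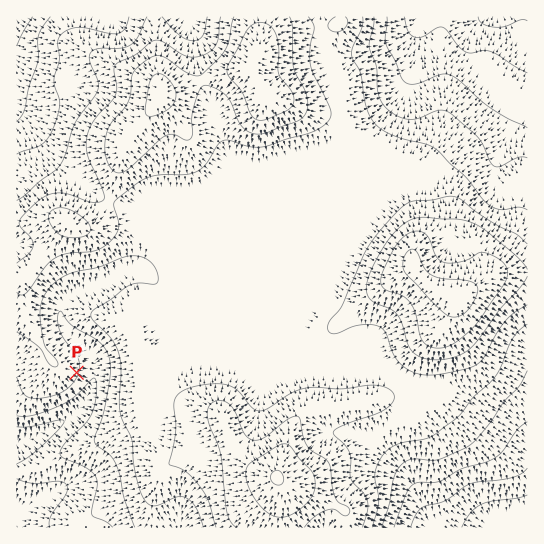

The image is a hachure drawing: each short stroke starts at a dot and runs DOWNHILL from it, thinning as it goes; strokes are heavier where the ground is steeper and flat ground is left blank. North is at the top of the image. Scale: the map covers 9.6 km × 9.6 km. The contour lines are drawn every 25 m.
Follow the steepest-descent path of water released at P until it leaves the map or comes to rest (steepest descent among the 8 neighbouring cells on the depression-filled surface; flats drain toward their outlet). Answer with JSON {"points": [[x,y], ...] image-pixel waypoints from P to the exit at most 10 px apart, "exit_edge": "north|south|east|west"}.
{"points": [[77, 373], [87, 373], [94, 381], [90, 391], [85, 402], [75, 413], [65, 421], [54, 427], [43, 433], [33, 438], [22, 441], [17, 442]], "exit_edge": "west"}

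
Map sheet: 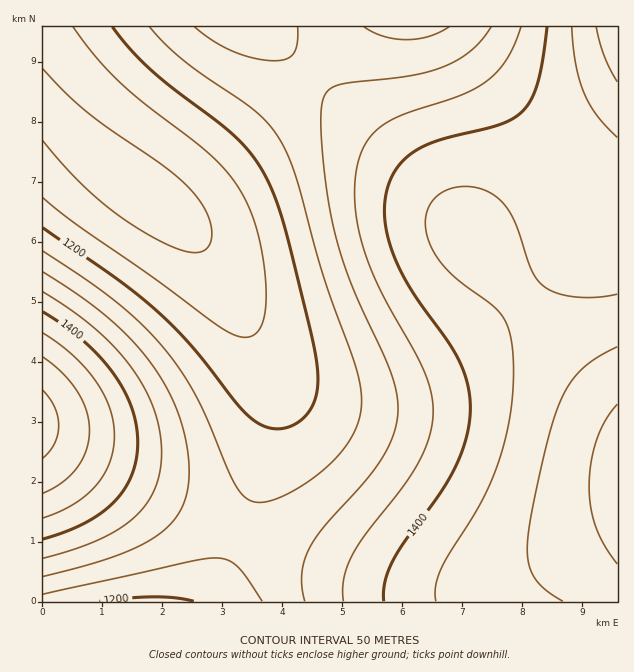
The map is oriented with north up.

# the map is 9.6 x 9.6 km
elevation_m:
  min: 1080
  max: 1580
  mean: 1320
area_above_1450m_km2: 17.2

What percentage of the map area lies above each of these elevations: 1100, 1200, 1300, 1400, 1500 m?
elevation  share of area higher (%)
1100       96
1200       81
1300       56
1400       35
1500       7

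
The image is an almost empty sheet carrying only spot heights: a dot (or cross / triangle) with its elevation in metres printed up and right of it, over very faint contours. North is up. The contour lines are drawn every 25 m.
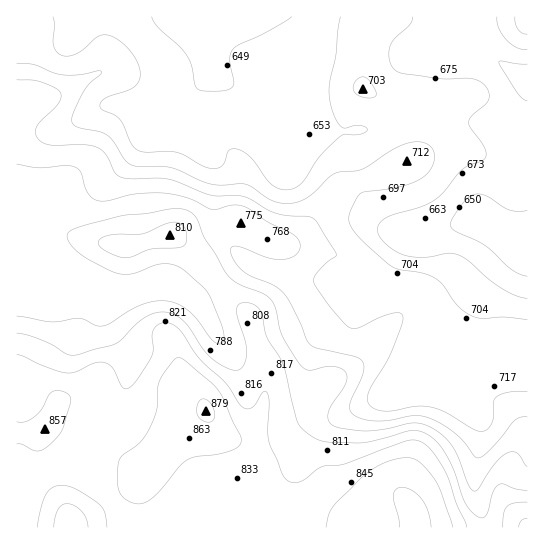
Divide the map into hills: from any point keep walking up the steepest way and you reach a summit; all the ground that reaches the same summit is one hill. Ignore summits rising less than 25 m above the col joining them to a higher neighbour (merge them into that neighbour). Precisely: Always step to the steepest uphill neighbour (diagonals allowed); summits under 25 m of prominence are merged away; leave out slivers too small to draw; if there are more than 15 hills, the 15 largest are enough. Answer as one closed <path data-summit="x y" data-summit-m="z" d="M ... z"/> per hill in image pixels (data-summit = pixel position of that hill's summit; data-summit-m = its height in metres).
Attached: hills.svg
<path data-summit="70 527" data-summit-m="892" d="M475 16l-459 1 1 511 217 0 1-18 26-15-52 0-22 22-10 8-51 0-3-3-23-35-12-30 10 2 7-14 7-30 9-14 4-12 3-12 0-19-21-35-2-21-38-38-13-8-10-10-7-16 0-16 8-11 24-15 32-8 12-5 18-17 16-23 23-10 8-8 1 5 14 20 20 19 3 5 1 12-2 15 0 29 8 16 24 23-44 34-10 4 8 8 20 33 5 3 13 0 55-16 9-4 23-23 8-4 9 0 8 4 6 0-10 23-9 8-21 11-5 11-3 14 0 11 6 13 10 10 14 8 11 0 16-5 76-33 27-3 17 3 24 0 18-4 0-292-10 0-39-28z"/><path data-summit="206 411" data-summit-m="879" d="M81 275l-2 0 26 27 2 21 21 35 0 19-3 12-4 12-9 14-7 30-7 14-10-2 12 30 26 38 51 0 10-8 22-22 53 1 12-5 19-20 6-10 4-18 6-10 10-9 37-15-17 0-14-8-13-14-3-20 3-14 5-11 21-11 9-8 10-23-6 0-8-4-9 0-8 4-25 24-55 17-20 2-9-6-16-30-12-12-15-10-27 0-10 4-22 0z"/><path data-summit="417 527" data-summit-m="887" d="M439 372l-124 55-8 8-8 26-10 16-15 14-36 16-3 3 0 17 248 1 0-13-8-24 0-21 6-33-1-18-11-6-20-16-10-22z"/><path data-summit="170 235" data-summit-m="810" d="M178 117l-8 8-23 10-16 23-18 17-12 5-32 8-19 11-10 8-3 7 2 21 5 11 10 10 17 11 12 10 27 11 27 1 10-4 27 0 19 14 10-4 44-34-24-23-8-16 0-29 2-15-1-12-3-5-20-19-14-20z"/><path data-summit="527 527" data-summit-m="854" d="M527 368l-17 3-24 0-17-3-27 3-3 3 10 23 20 16 11 6 1 18-6 33 0 21 10 37 43-1z"/><path data-summit="527 19" data-summit-m="707" d="M527 16l-51 1 0 17 3 13 39 28 10-1z"/>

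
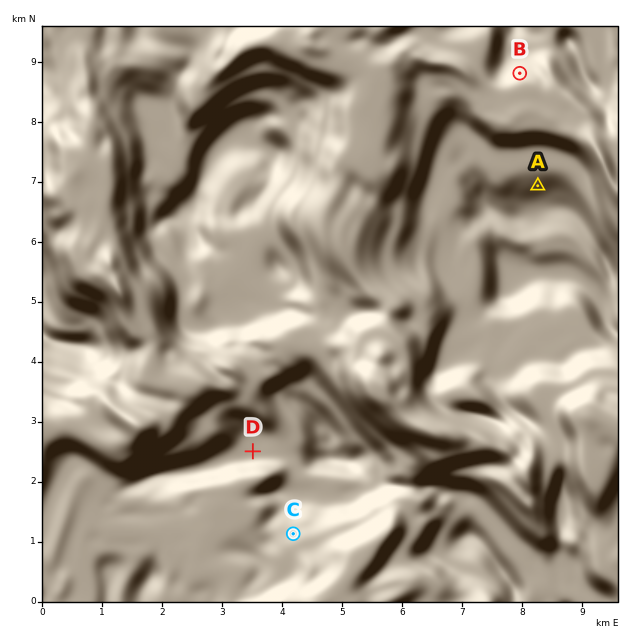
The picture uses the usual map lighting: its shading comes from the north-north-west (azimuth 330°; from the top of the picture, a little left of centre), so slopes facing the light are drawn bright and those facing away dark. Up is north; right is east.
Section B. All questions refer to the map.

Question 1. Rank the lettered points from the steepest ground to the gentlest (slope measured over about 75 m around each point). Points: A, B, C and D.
B A C D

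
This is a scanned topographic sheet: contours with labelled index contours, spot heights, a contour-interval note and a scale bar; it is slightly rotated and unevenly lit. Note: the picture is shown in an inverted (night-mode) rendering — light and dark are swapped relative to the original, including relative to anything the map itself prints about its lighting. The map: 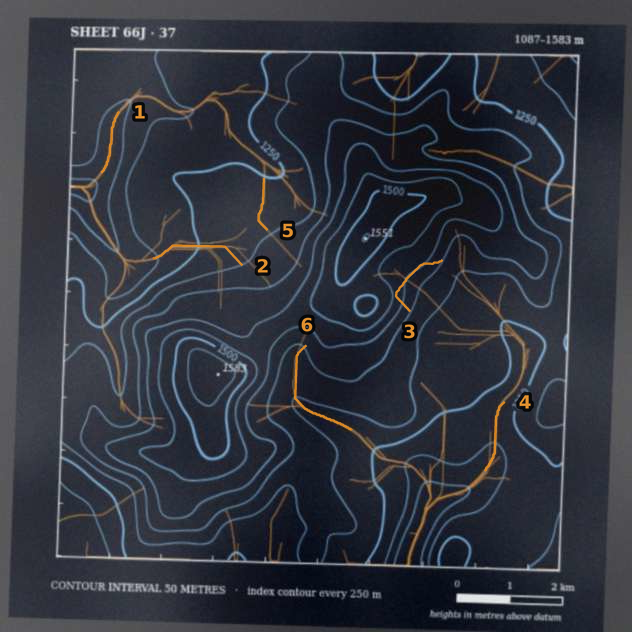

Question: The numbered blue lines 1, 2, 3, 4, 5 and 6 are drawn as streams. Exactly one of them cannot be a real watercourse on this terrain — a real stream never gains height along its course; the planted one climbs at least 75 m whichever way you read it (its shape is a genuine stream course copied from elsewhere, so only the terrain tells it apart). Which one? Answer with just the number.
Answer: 3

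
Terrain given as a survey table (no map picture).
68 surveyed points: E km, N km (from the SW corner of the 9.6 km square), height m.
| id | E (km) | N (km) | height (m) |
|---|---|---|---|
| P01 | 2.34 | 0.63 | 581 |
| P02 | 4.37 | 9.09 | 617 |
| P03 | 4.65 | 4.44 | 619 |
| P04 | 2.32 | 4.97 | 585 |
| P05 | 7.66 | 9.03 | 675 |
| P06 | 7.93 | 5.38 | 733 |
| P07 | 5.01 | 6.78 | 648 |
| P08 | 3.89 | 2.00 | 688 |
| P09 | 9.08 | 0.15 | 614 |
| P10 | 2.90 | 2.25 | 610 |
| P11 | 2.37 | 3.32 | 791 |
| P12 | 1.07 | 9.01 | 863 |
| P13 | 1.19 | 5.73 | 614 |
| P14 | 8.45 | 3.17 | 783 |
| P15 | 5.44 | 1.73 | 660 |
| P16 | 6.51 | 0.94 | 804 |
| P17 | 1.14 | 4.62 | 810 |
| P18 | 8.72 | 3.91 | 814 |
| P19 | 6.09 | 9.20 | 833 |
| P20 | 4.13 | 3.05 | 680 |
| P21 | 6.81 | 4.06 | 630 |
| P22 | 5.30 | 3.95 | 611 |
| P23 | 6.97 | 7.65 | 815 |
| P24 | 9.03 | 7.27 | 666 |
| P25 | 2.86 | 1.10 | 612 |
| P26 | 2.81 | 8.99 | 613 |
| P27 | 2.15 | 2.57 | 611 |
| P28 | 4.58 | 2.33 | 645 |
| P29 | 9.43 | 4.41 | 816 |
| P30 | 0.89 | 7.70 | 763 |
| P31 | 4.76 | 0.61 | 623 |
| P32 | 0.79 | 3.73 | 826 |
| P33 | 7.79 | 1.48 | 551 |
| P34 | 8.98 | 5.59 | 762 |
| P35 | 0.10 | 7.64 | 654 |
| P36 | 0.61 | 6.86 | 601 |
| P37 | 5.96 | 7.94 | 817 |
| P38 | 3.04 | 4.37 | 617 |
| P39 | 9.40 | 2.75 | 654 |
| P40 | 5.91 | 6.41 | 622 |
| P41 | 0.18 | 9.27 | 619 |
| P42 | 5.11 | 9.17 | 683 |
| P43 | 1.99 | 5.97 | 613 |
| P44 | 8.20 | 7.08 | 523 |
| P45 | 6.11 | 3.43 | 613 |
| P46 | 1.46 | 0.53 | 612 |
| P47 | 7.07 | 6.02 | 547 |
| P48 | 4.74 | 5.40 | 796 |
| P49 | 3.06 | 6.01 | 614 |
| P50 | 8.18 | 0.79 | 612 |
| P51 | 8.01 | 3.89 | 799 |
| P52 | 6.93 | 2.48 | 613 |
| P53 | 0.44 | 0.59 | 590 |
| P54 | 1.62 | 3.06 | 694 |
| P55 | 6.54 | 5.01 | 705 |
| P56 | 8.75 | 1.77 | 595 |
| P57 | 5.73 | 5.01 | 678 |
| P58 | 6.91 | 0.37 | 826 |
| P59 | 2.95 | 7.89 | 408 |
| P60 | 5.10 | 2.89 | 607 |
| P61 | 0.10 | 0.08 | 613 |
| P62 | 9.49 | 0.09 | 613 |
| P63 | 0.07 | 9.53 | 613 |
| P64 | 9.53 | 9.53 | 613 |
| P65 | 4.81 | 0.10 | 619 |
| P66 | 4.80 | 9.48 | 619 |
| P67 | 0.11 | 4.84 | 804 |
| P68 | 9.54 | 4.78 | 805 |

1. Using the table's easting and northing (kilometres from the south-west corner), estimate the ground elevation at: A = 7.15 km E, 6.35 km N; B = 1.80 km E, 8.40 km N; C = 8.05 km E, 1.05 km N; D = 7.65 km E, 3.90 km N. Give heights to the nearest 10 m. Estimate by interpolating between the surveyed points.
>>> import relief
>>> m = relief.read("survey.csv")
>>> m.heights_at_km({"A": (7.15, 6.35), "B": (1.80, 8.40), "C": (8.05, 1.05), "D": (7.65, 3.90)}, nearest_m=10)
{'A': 600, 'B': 600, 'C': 610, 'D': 710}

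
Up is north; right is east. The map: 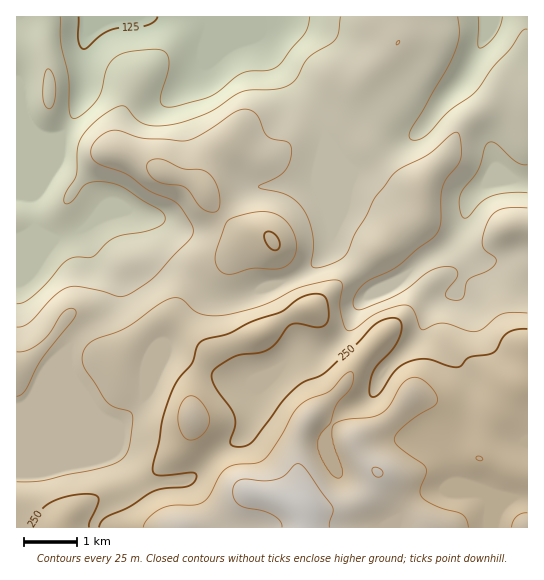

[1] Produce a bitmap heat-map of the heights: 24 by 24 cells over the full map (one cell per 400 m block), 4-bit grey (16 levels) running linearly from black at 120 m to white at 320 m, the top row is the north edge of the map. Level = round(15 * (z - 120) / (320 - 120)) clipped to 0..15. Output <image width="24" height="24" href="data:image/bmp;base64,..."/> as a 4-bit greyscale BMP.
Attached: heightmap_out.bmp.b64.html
<image width="24" height="24" href="data:image/bmp;base64,Qk2WAQAAAAAAAHYAAAAoAAAAGAAAABgAAAABAAQAAAAAACABAAATCwAAEwsAABAAAAAAAAAAAAAAABEREQAiIiIAMzMzAERERABVVVUAZmZmAHd3dwCIiIgAmZmZAKqqqgC7u7sAzMzMAN3d3QDu7u4A////AKq6q83d3e7t3MzLvJmqqqu87u7d3cu7u4iImaqr3d7M3cu7u4iIiKu6q93M3Mu7u4iIiJvLqs3M3Lu7u4iIiJvLmazLvMy7u4iIiIq6mZq8q8y6u4iIiImqmZmrqqqqq4iIiIiqqpmZupmZq2eHeIiZmqqompiHiUZ3Z4iHeJqnZ4dmdzRlZmd4d3eHZWZmZzNEVmZ4iIdmd2ZmZjM0RVV4mZdWeHZVdzNDNEV4iYZVZ3dVdzNENFeIdmZVZndURTNFVoiHZmZVVndkRDM2d3d3dmZVVVZlRDM1ZlVndmZVVURlVTQjRDNFZlVVVVRVVTQiNDIiREVWZVQ0VTQhMzIRIjRVZlUzRTMREiIRESNFVmVDNDMQABERERI1VmVDJA=="/>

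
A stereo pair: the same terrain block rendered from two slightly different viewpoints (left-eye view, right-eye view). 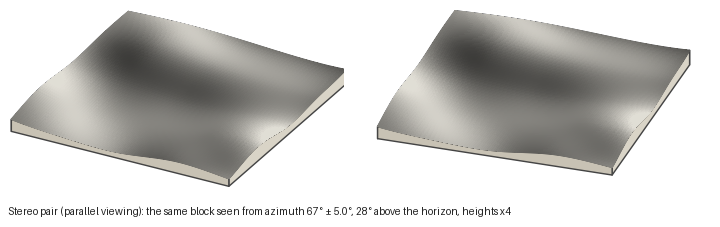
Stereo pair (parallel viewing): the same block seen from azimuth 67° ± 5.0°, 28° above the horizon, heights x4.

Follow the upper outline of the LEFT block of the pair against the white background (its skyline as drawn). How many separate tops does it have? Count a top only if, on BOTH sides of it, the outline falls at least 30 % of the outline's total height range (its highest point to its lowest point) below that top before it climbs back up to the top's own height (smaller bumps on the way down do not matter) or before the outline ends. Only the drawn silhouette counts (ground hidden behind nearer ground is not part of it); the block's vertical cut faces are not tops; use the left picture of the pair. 1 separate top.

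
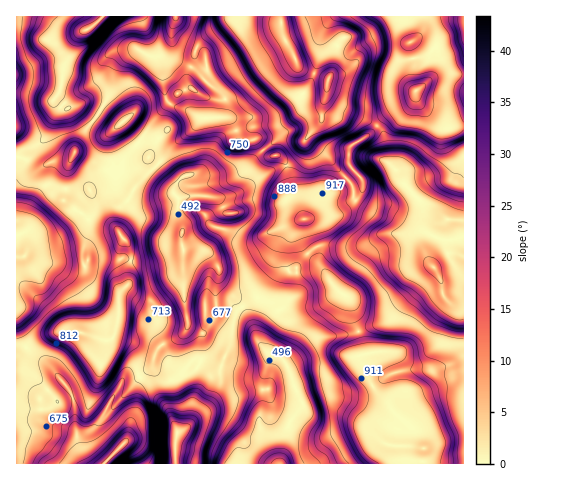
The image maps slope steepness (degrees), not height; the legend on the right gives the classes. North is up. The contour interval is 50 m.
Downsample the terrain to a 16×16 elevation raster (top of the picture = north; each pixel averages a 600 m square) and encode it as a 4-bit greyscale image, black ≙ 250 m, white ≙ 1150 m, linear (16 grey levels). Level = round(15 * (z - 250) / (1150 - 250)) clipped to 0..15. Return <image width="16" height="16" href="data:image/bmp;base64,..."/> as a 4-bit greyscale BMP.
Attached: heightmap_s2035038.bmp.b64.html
<image width="16" height="16" href="data:image/bmp;base64,Qk32AAAAAAAAAHYAAAAoAAAAEAAAABAAAAABAAQAAAAAAIAAAAATCwAAEwsAABAAAAAAAAAAAAAAABEREQAiIiIAMzMzAERERABVVVUAZmZmAHd3dwCIiIgAmZmZAKqqqgC7u7sAzMzMAN3d3QDu7u4A////AHVCXbVDV6u6d2RMyFRYu7mHh3moZVi7uIeqiIhkabuYiruHeFZ5qYdYm5ZneJqnZEZ6lVaIm5ZERXmERpqpdURGiXRXi7p1RGiIdFWLu5VFiIiGV4mahFeIhniZqFiXmoVmabuXRIvLhGiKqnQze9t0abuoQjRru2QmnKUyRXu6"/>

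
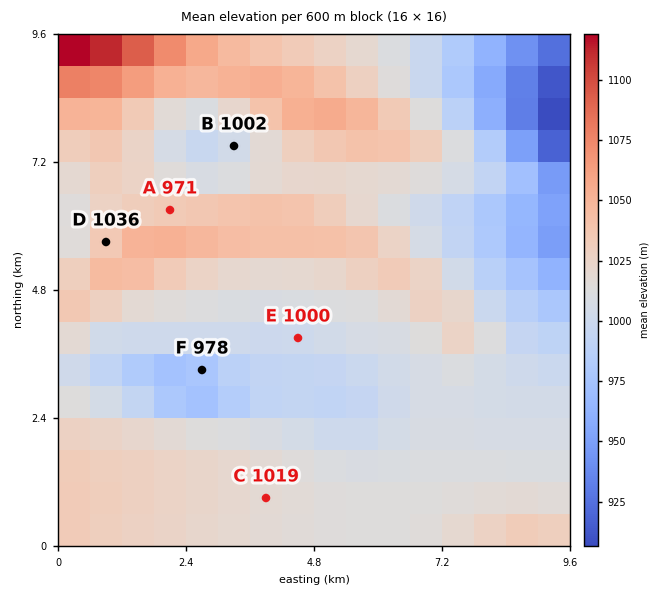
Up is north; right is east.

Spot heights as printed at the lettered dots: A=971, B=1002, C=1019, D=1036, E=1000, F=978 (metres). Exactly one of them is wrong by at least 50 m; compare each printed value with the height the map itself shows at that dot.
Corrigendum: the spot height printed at A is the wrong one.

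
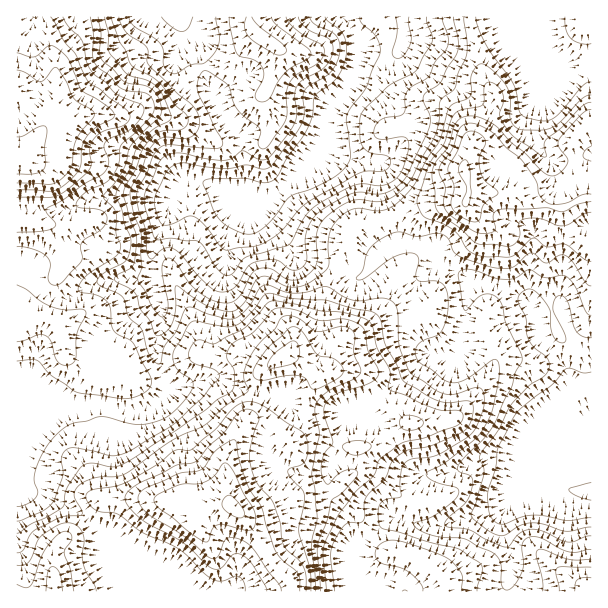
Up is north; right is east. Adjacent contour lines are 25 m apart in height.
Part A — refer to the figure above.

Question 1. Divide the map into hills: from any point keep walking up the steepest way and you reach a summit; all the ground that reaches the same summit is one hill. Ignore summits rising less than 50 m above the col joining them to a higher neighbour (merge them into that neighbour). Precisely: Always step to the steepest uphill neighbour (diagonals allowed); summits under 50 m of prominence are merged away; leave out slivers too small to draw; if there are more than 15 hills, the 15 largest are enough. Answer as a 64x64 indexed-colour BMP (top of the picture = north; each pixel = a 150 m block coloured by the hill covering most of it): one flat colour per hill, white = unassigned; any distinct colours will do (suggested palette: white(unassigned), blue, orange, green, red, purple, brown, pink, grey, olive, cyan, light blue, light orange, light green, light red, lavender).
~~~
<image width="64" height="64" href="data:image/bmp;base64,Qk12CAAAAAAAAHYAAAAoAAAAQAAAAEAAAAABAAQAAAAAAAAIAAATCwAAEwsAABAAAAAAAAAA////ALR3HwAOf/8ALKAsACgn1gC9Z5QAS1aMAMJ34wB/f38AIr28AM++FwDox64AeLv/AIrfmACWmP8A1bDFAGZmZmZmZhERERERERERERERERERERERERERERVVVVVVZmZmZmZhERERERERERERERERERERERERERERFVVVVVVmZmZmZmEREREREREREREREREREREREREREREVVVVVVWZmZmZmERERERERERERERERERERERERERERERVVVVVVZmZmZmYRERERERERERERERERERERERERERERFVVVVVVmZmZmZhERERERERERERERERERERERERERERFVVVVVVWZmZmZhEREREREREREREREREREREREREREREVVVVVVVZmZmZmERERERERERERERERERERERERERERERVVVVVVVmZmZhERERERERERERERERERERERERERERERFVVVVVVWZmZhERERERERERERERERERERERERERERERERVVVVVVZmYRERERERERERERERERERERERERERERERERFVVVVVURERERERERERERERERERERERERERERERERERERVVVRERERERERERERERERERERERERERERERERERERERFVURERERERERERERERERERERERERERERERERERERERERERERERERERERERERERERERERERERERERERERERERERERERERERERERERERERERERERERERERERERERERERERERERERERERERERERERERERERERERERERERERERERERERERERERERERERERERERERERERERERERERERERERERERERERERERERERERERERERERERERERERERERERERERERERERERERERERERERERERERERERERERERERERERERERERERERERERERERIiERERERERERERERERERERERERERERERERESIiIiIiIiIiERERERERERERERERERERERERERERERERIiIiIiIiIiIhEREREREREREREREREREREREREREREREiIiIiIiIiIiERERERERERERERERERERERERERERERESIiIiIiIiIiERERERERERERERERERERERERERERERERIiIiIiIiIiIREREREREREREREREREREREREREREREREiIiIiIiIiIhEREREREREREREREREREREREREREREREyIiIiIiIiIhERERERERERERERERERERERERERERERETIiIiIiIiIiIRERERERERERERERERERERERERERERETMiIiIiIiIiIhERERERERERERERERERERERERERERETMyIiIiIiIiIiERERERERERERERERERERERERERERERMzIiIiIiIiIiIREREREREREREREREREREREREREREzMzMiIiIiIiIiIhEREREREREREREREREREREREREREzMzMyIiIiIiIiIiERERERERERERERERERERERERERMzMzMzIiIiIiIiIiERERERERERERERERERERERERMzMzMzMzMiIiIiIiIiIRERERERERERERETMRERERETMzMzMzMzMyIiIiIiIiIhERERERERERERMzMzEREREzMzMzMzMzMzIiIiIiIiIiEREREREREREzMzMzMRERETMzMzMzMzMzMiIiIiIiIiIREREREREREzMzMzMzMRETMzMzMzMzMzMyIiIiIiIiIiERERERERETMzMzMzMzMzMzMzMzMzMzMzIiIiIiIiIiIRERERERETMzMzMzMzMzMzMzMzMzMzMzMiIiIiIiIiIiERERERETMzMzMzMzMzMzMzMzMzMzMzMyIiIiIiIiIiIRERERETMzMzMzMzMzMzMzMzMzMzMzMzIiIiIiIiIiIhEREREREzMzMzMzMzMzMzMzMzMzMzMzMiIiIiIiIiIiIREREUREMzMzMzMzMzMzMzMzMzMzMzMyIiIiIiIiIiIhESIiRERDMzMzMzMzMzMzMzMzMzMzMzIiIiIiIiIiIiIiIiJEREQzMzMzMzMzMzMzMzMzMzMzMiIiIiIiIiIiIiIiIkREREQzMzMzMzMzMzMzMzMzMzMyIiIiIiIiIiIiIiIiRERERDMxERETMzMzMzMzMzMzMzIiIiIiIiIiIiIiIiJEREREQREREREzMzMzMzMzMzMzMiIiIiIiIiIiIiIiIkRERERBERERETMzMzMzMzMzMzMyIiIiIiIiIiIiIiIkREREREQRERERMzMzMzMzMzMzMzIiIiIiIiIiIiIiIiRERERERBEREREzMzMzMzMzMzMzMiIiIiIiIiIiIiIiREREREREEREREzMzMzMzMzMzMzMyIiIiIiIiIiIiIiRERERERERBERETMzMzMzMzMzMzMzIiIiIiIiIiIiIiJEREREREREERETMzMzMzMzMzMzMzMiIiIiIiIiIiIiJERERERERERBEzMzMzMzMzMzMzMzMyIiIiIiIiIiIiIkREREREREREQzMzMzMzMzMzMzMzMzIiIiIiIiIiIiIiRERERERERERDMzMzMzMzMzMzMzEzMiIiIiIiIiIiIiJEREREREREREMzMzMzMzMzMzMxERESIiIiIiIiIiIiJEREREREREREQRERMzMzMzMzMzERERIiIiIiIiIiIiIkRERERERERERBEREzMzMzMzMzMREREiIiIiIiIiIiIkRERERERERERBERETMzMzMzMzMRERESIiIiIiIiIiIkREREREREREREERERMzMzMzMzMxERER"/>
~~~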